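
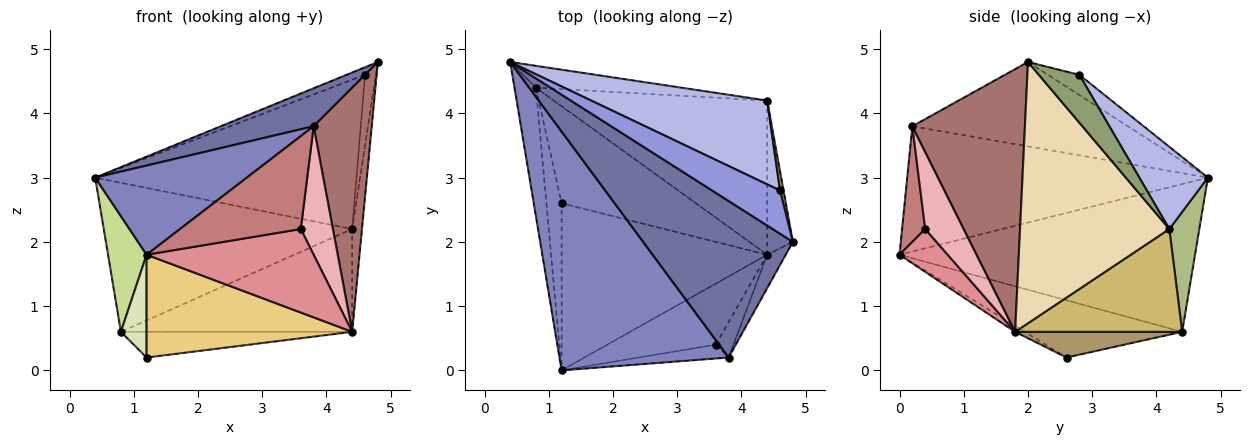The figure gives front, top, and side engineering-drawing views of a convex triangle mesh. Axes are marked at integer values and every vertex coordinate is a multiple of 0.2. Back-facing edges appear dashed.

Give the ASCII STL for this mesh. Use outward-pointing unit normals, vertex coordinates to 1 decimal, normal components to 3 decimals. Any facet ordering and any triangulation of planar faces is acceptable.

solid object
 facet normal -0.480 -0.207 0.852
  outer loop
   vertex 3.8 0.2 3.8
   vertex 4.8 2.0 4.8
   vertex 0.4 4.8 3.0
  endloop
 endfacet
 facet normal -0.570 -0.287 0.770
  outer loop
   vertex 3.8 0.2 3.8
   vertex 0.4 4.8 3.0
   vertex 1.2 0.0 1.8
  endloop
 endfacet
 facet normal -0.281 0.166 0.945
  outer loop
   vertex 4.6 2.8 4.6
   vertex 0.4 4.8 3.0
   vertex 4.8 2.0 4.8
  endloop
 endfacet
 facet normal 0.223 0.850 0.477
  outer loop
   vertex 4.6 2.8 4.6
   vertex 4.4 4.2 2.2
   vertex 0.4 4.8 3.0
  endloop
 endfacet
 facet normal 0.963 0.258 0.070
  outer loop
   vertex 4.6 2.8 4.6
   vertex 4.8 2.0 4.8
   vertex 4.4 4.2 2.2
  endloop
 endfacet
 facet normal 0.119 0.982 -0.144
  outer loop
   vertex 0.8 4.4 0.6
   vertex 0.4 4.8 3.0
   vertex 4.4 4.2 2.2
  endloop
 endfacet
 facet normal -0.982 -0.128 -0.142
  outer loop
   vertex 0.8 4.4 0.6
   vertex 1.2 0.0 1.8
   vertex 0.4 4.8 3.0
  endloop
 endfacet
 facet normal -0.955 -0.156 -0.253
  outer loop
   vertex 0.8 4.4 0.6
   vertex 1.2 2.6 0.2
   vertex 1.2 0.0 1.8
  endloop
 endfacet
 facet normal 0.182 0.252 -0.951
  outer loop
   vertex 4.4 1.8 0.6
   vertex 1.2 2.6 0.2
   vertex 0.8 4.4 0.6
  endloop
 endfacet
 facet normal 0.372 0.515 -0.772
  outer loop
   vertex 4.4 1.8 0.6
   vertex 0.8 4.4 0.6
   vertex 4.4 4.2 2.2
  endloop
 endfacet
 facet normal -0.025 -0.524 -0.851
  outer loop
   vertex 4.4 1.8 0.6
   vertex 1.2 0.0 1.8
   vertex 1.2 2.6 0.2
  endloop
 endfacet
 facet normal 0.993 0.065 -0.098
  outer loop
   vertex 4.4 1.8 0.6
   vertex 4.4 4.2 2.2
   vertex 4.8 2.0 4.8
  endloop
 endfacet
 facet normal 0.887 -0.458 -0.063
  outer loop
   vertex 4.4 1.8 0.6
   vertex 4.8 2.0 4.8
   vertex 3.8 0.2 3.8
  endloop
 endfacet
 facet normal 0.186 -0.972 -0.145
  outer loop
   vertex 3.6 0.4 2.2
   vertex 3.8 0.2 3.8
   vertex 1.2 0.0 1.8
  endloop
 endfacet
 facet normal 0.227 -0.786 -0.575
  outer loop
   vertex 3.6 0.4 2.2
   vertex 1.2 0.0 1.8
   vertex 4.4 1.8 0.6
  endloop
 endfacet
 facet normal 0.757 -0.630 -0.173
  outer loop
   vertex 3.6 0.4 2.2
   vertex 4.4 1.8 0.6
   vertex 3.8 0.2 3.8
  endloop
 endfacet
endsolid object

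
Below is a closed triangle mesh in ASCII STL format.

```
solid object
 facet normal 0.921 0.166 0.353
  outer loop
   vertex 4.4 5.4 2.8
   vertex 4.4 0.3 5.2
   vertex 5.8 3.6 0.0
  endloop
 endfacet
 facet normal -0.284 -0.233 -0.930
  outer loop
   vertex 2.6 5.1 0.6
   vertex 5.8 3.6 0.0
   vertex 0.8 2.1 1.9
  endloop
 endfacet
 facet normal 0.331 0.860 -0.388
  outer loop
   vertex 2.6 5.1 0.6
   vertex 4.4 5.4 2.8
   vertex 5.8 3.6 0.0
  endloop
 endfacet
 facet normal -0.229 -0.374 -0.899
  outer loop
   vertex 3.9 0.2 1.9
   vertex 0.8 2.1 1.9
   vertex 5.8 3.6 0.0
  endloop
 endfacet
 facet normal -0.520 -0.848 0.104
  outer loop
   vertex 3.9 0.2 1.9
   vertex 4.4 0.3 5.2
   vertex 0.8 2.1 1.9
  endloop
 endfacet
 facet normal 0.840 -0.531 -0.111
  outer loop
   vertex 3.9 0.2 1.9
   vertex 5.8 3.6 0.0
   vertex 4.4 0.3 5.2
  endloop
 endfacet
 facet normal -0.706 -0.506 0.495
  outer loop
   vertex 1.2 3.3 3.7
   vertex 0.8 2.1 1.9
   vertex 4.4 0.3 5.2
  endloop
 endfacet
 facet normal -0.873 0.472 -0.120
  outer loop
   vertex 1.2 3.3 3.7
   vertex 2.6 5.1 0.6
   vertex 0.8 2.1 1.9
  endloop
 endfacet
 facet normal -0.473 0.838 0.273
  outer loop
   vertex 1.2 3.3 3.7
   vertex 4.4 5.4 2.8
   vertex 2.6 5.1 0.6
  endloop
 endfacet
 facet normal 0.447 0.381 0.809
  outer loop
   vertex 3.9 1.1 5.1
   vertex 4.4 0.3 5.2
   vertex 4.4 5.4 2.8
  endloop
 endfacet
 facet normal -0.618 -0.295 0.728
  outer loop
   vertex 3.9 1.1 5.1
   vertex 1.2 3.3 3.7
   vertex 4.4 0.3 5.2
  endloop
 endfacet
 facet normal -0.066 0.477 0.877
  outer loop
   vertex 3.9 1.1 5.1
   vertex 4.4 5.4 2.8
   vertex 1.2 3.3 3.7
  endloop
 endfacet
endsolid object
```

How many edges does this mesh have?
18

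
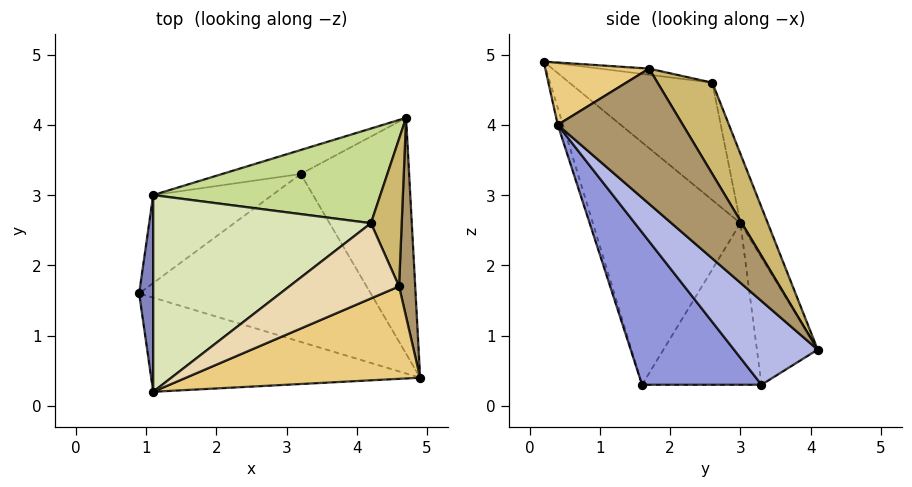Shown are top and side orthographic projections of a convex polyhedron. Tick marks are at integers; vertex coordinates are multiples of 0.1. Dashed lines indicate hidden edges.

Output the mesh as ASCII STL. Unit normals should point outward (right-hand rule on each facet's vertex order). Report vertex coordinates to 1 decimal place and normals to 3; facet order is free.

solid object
 facet normal -0.018 -0.957 -0.290
  outer loop
   vertex 1.1 0.2 4.9
   vertex 0.9 1.6 0.3
   vertex 4.9 0.4 4.0
  endloop
 endfacet
 facet normal -0.997 0.047 0.058
  outer loop
   vertex 1.1 3.0 2.6
   vertex 0.9 1.6 0.3
   vertex 1.1 0.2 4.9
  endloop
 endfacet
 facet normal 0.441 -0.597 -0.670
  outer loop
   vertex 3.2 3.3 0.3
   vertex 4.9 0.4 4.0
   vertex 0.9 1.6 0.3
  endloop
 endfacet
 facet normal 0.512 -0.546 -0.663
  outer loop
   vertex 3.2 3.3 0.3
   vertex 4.7 4.1 0.8
   vertex 4.9 0.4 4.0
  endloop
 endfacet
 facet normal -0.544 0.737 -0.401
  outer loop
   vertex 3.2 3.3 0.3
   vertex 0.9 1.6 0.3
   vertex 1.1 3.0 2.6
  endloop
 endfacet
 facet normal -0.392 0.887 -0.243
  outer loop
   vertex 3.2 3.3 0.3
   vertex 1.1 3.0 2.6
   vertex 4.7 4.1 0.8
  endloop
 endfacet
 facet normal -0.108 0.930 0.353
  outer loop
   vertex 4.2 2.6 4.6
   vertex 4.7 4.1 0.8
   vertex 1.1 3.0 2.6
  endloop
 endfacet
 facet normal -0.385 0.586 0.713
  outer loop
   vertex 4.2 2.6 4.6
   vertex 1.1 3.0 2.6
   vertex 1.1 0.2 4.9
  endloop
 endfacet
 facet normal 0.981 0.154 0.117
  outer loop
   vertex 4.6 1.7 4.8
   vertex 4.9 0.4 4.0
   vertex 4.7 4.1 0.8
  endloop
 endfacet
 facet normal 0.850 0.442 0.286
  outer loop
   vertex 4.6 1.7 4.8
   vertex 4.7 4.1 0.8
   vertex 4.2 2.6 4.6
  endloop
 endfacet
 facet normal 0.227 -0.472 0.852
  outer loop
   vertex 4.6 1.7 4.8
   vertex 1.1 0.2 4.9
   vertex 4.9 0.4 4.0
  endloop
 endfacet
 facet normal -0.055 0.193 0.980
  outer loop
   vertex 4.6 1.7 4.8
   vertex 4.2 2.6 4.6
   vertex 1.1 0.2 4.9
  endloop
 endfacet
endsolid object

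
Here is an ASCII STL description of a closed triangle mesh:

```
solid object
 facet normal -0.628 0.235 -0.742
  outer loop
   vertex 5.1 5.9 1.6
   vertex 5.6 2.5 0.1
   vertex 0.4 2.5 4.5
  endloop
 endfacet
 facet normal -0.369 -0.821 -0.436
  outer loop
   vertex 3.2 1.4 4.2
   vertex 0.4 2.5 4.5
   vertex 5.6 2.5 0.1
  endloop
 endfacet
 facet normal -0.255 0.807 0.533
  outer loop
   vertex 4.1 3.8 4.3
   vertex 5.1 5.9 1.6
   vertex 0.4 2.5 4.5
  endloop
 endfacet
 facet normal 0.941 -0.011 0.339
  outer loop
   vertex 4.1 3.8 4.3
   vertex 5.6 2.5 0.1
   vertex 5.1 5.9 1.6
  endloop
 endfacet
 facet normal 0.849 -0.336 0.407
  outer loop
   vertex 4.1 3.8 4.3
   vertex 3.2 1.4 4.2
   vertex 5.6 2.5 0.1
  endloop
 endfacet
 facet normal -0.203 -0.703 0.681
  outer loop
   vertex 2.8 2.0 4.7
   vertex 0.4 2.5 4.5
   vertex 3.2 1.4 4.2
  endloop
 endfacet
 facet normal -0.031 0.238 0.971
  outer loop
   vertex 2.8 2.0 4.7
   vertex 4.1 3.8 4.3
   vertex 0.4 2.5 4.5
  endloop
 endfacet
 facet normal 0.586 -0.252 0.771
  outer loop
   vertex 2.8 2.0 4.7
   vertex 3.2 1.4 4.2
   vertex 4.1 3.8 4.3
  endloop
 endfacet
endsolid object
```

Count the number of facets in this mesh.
8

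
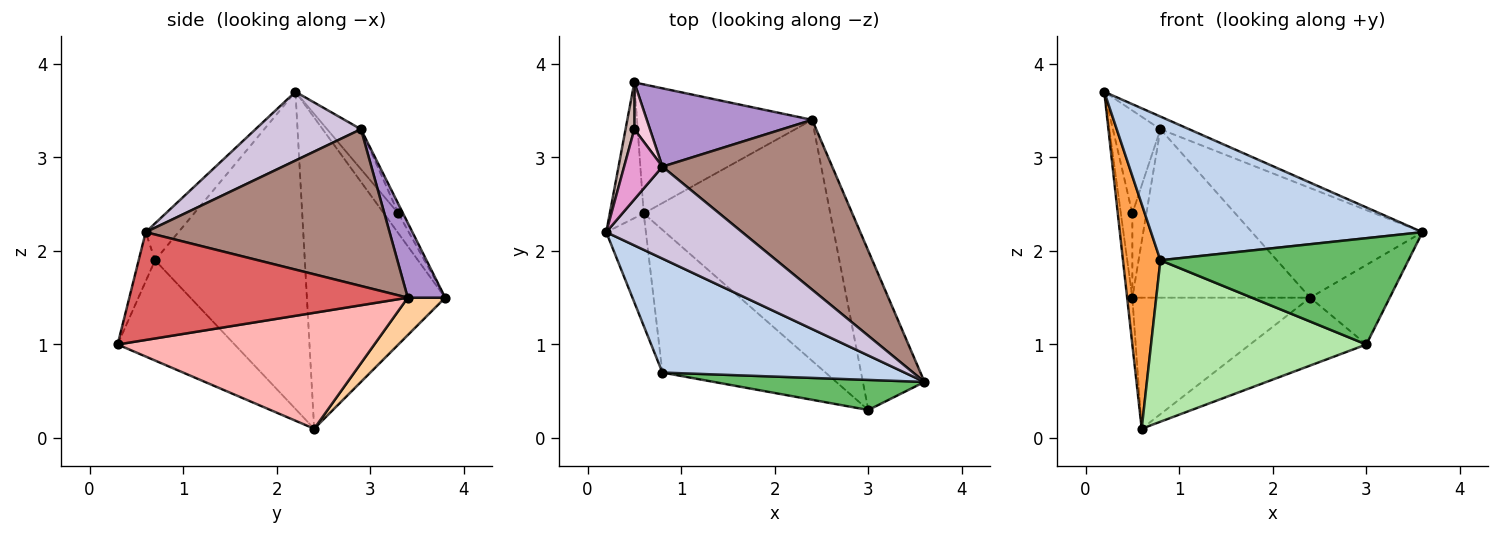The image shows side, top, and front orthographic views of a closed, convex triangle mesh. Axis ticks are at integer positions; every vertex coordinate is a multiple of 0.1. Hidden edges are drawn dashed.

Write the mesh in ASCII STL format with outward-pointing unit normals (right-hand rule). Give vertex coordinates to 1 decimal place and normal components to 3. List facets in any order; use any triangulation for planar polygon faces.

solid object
 facet normal -0.993 0.037 -0.108
  outer loop
   vertex 0.6 2.4 0.1
   vertex 0.2 2.2 3.7
   vertex 0.5 3.8 1.5
  endloop
 endfacet
 facet normal -0.094 -0.780 0.619
  outer loop
   vertex 0.8 0.7 1.9
   vertex 3.6 0.6 2.2
   vertex 0.2 2.2 3.7
  endloop
 endfacet
 facet normal -0.963 -0.241 -0.120
  outer loop
   vertex 0.8 0.7 1.9
   vertex 0.2 2.2 3.7
   vertex 0.6 2.4 0.1
  endloop
 endfacet
 facet normal 0.148 0.705 -0.694
  outer loop
   vertex 2.4 3.4 1.5
   vertex 0.6 2.4 0.1
   vertex 0.5 3.8 1.5
  endloop
 endfacet
 facet normal -0.063 -0.960 0.272
  outer loop
   vertex 3.0 0.3 1.0
   vertex 3.6 0.6 2.2
   vertex 0.8 0.7 1.9
  endloop
 endfacet
 facet normal -0.377 -0.694 -0.613
  outer loop
   vertex 3.0 0.3 1.0
   vertex 0.8 0.7 1.9
   vertex 0.6 2.4 0.1
  endloop
 endfacet
 facet normal 0.843 0.241 -0.482
  outer loop
   vertex 3.0 0.3 1.0
   vertex 2.4 3.4 1.5
   vertex 3.6 0.6 2.2
  endloop
 endfacet
 facet normal 0.513 0.233 -0.826
  outer loop
   vertex 3.0 0.3 1.0
   vertex 0.6 2.4 0.1
   vertex 2.4 3.4 1.5
  endloop
 endfacet
 facet normal 0.188 0.891 0.414
  outer loop
   vertex 0.8 2.9 3.3
   vertex 2.4 3.4 1.5
   vertex 0.5 3.8 1.5
  endloop
 endfacet
 facet normal 0.448 0.122 0.886
  outer loop
   vertex 0.8 2.9 3.3
   vertex 0.2 2.2 3.7
   vertex 3.6 0.6 2.2
  endloop
 endfacet
 facet normal 0.613 0.429 0.664
  outer loop
   vertex 0.8 2.9 3.3
   vertex 3.6 0.6 2.2
   vertex 2.4 3.4 1.5
  endloop
 endfacet
 facet normal -0.740 0.588 0.327
  outer loop
   vertex 0.5 3.3 2.4
   vertex 0.5 3.8 1.5
   vertex 0.2 2.2 3.7
  endloop
 endfacet
 facet normal -0.507 0.712 0.486
  outer loop
   vertex 0.5 3.3 2.4
   vertex 0.2 2.2 3.7
   vertex 0.8 2.9 3.3
  endloop
 endfacet
 facet normal -0.280 0.839 0.466
  outer loop
   vertex 0.5 3.3 2.4
   vertex 0.8 2.9 3.3
   vertex 0.5 3.8 1.5
  endloop
 endfacet
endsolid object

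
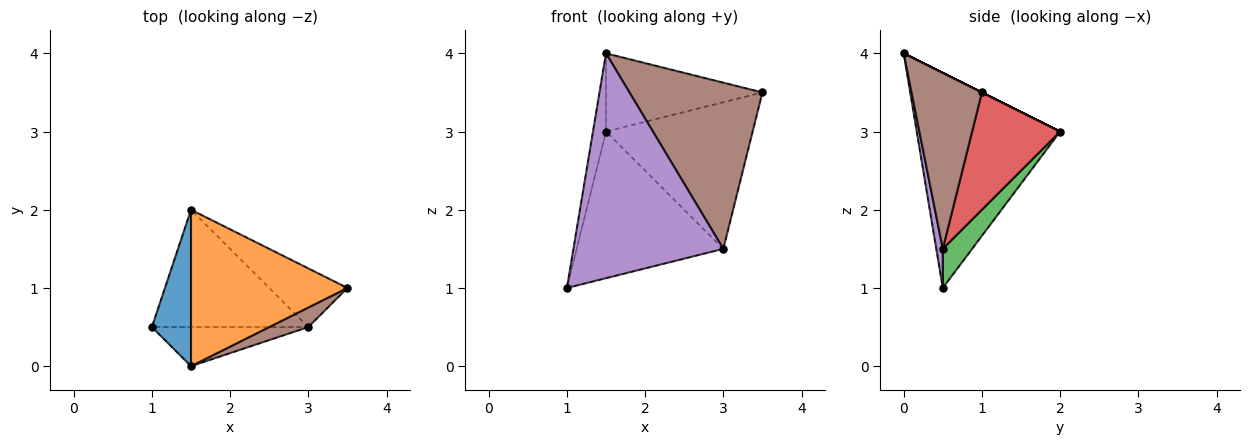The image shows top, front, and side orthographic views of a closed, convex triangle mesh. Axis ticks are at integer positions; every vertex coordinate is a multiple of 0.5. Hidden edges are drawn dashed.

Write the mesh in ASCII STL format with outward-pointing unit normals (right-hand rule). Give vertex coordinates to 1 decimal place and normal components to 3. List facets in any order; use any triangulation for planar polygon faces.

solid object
 facet normal -0.980 0.089 0.178
  outer loop
   vertex 1.5 0.0 4.0
   vertex 1.5 2.0 3.0
   vertex 1.0 0.5 1.0
  endloop
 endfacet
 facet normal 0.000 0.447 0.894
  outer loop
   vertex 1.5 0.0 4.0
   vertex 3.5 1.0 3.5
   vertex 1.5 2.0 3.0
  endloop
 endfacet
 facet normal 0.154 0.772 -0.617
  outer loop
   vertex 3.0 0.5 1.5
   vertex 1.0 0.5 1.0
   vertex 1.5 2.0 3.0
  endloop
 endfacet
 facet normal 0.487 0.811 -0.324
  outer loop
   vertex 3.0 0.5 1.5
   vertex 1.5 2.0 3.0
   vertex 3.5 1.0 3.5
  endloop
 endfacet
 facet normal 0.043 -0.984 -0.171
  outer loop
   vertex 3.0 0.5 1.5
   vertex 1.5 0.0 4.0
   vertex 1.0 0.5 1.0
  endloop
 endfacet
 facet normal 0.465 -0.879 0.103
  outer loop
   vertex 3.0 0.5 1.5
   vertex 3.5 1.0 3.5
   vertex 1.5 0.0 4.0
  endloop
 endfacet
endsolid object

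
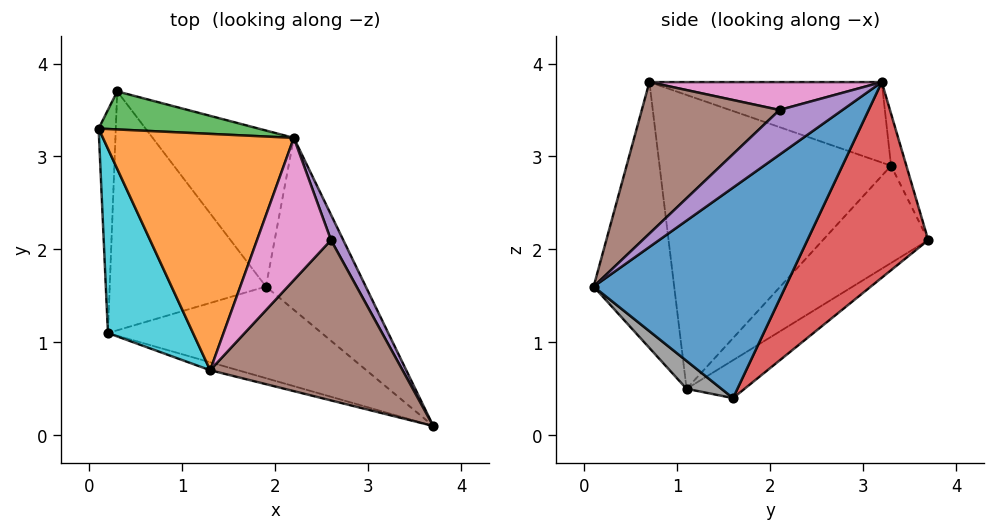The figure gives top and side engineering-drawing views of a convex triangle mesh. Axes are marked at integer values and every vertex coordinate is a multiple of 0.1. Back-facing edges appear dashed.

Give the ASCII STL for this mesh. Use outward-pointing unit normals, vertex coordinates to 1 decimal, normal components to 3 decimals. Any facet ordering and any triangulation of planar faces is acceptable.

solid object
 facet normal 0.726 0.596 -0.344
  outer loop
   vertex 1.9 1.6 0.4
   vertex 2.2 3.2 3.8
   vertex 3.7 0.1 1.6
  endloop
 endfacet
 facet normal -0.385 0.138 0.913
  outer loop
   vertex 1.3 0.7 3.8
   vertex 2.2 3.2 3.8
   vertex 0.1 3.3 2.9
  endloop
 endfacet
 facet normal -0.135 0.899 0.416
  outer loop
   vertex 0.3 3.7 2.1
   vertex 0.1 3.3 2.9
   vertex 2.2 3.2 3.8
  endloop
 endfacet
 facet normal 0.548 0.737 -0.395
  outer loop
   vertex 0.3 3.7 2.1
   vertex 2.2 3.2 3.8
   vertex 1.9 1.6 0.4
  endloop
 endfacet
 facet normal 0.929 0.268 0.256
  outer loop
   vertex 2.6 2.1 3.5
   vertex 3.7 0.1 1.6
   vertex 2.2 3.2 3.8
  endloop
 endfacet
 facet normal 0.573 -0.376 0.728
  outer loop
   vertex 2.6 2.1 3.5
   vertex 1.3 0.7 3.8
   vertex 3.7 0.1 1.6
  endloop
 endfacet
 facet normal 0.350 -0.126 0.928
  outer loop
   vertex 2.6 2.1 3.5
   vertex 2.2 3.2 3.8
   vertex 1.3 0.7 3.8
  endloop
 endfacet
 facet normal 0.109 -0.538 -0.836
  outer loop
   vertex 0.2 1.1 0.5
   vertex 1.9 1.6 0.4
   vertex 3.7 0.1 1.6
  endloop
 endfacet
 facet normal -0.266 -0.963 -0.028
  outer loop
   vertex 0.2 1.1 0.5
   vertex 3.7 0.1 1.6
   vertex 1.3 0.7 3.8
  endloop
 endfacet
 facet normal -0.907 -0.328 0.263
  outer loop
   vertex 0.2 1.1 0.5
   vertex 1.3 0.7 3.8
   vertex 0.1 3.3 2.9
  endloop
 endfacet
 facet normal -0.975 0.143 -0.172
  outer loop
   vertex 0.2 1.1 0.5
   vertex 0.1 3.3 2.9
   vertex 0.3 3.7 2.1
  endloop
 endfacet
 facet normal -0.201 0.519 -0.831
  outer loop
   vertex 0.2 1.1 0.5
   vertex 0.3 3.7 2.1
   vertex 1.9 1.6 0.4
  endloop
 endfacet
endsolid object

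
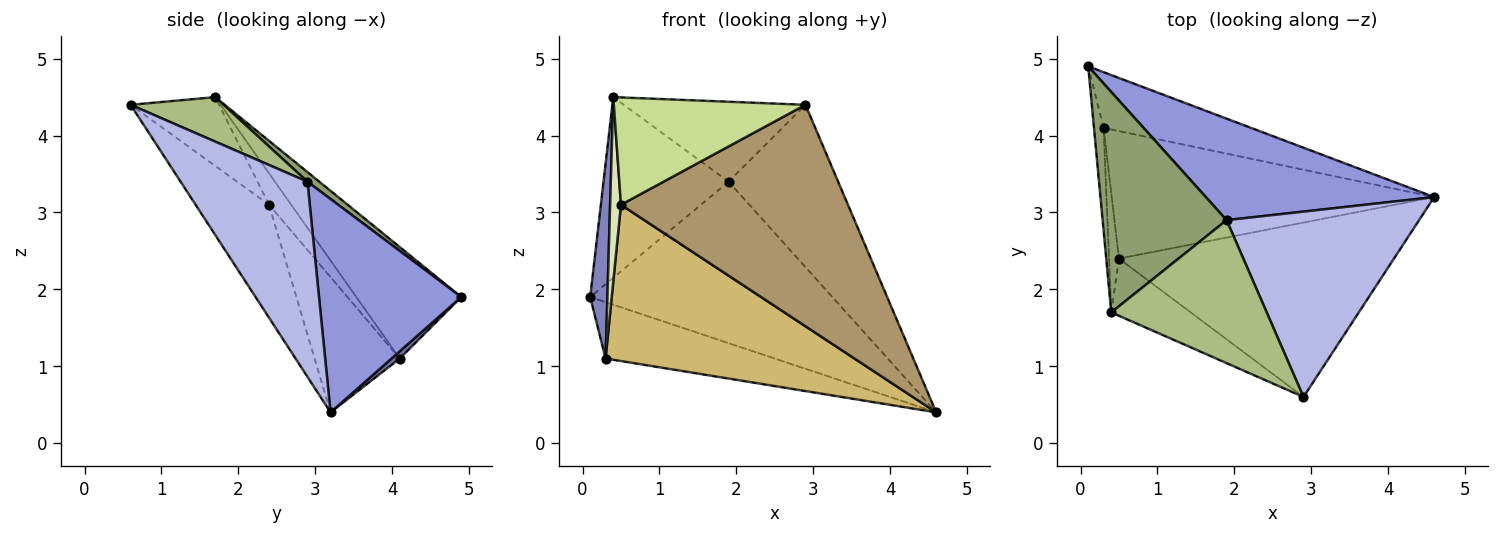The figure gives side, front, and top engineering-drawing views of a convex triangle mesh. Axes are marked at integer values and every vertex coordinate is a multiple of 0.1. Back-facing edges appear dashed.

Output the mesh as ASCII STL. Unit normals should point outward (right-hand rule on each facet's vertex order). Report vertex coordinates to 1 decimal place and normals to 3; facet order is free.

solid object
 facet normal 0.034 0.711 -0.702
  outer loop
   vertex 0.3 4.1 1.1
   vertex 0.1 4.9 1.9
   vertex 4.6 3.2 0.4
  endloop
 endfacet
 facet normal -0.983 -0.161 -0.085
  outer loop
   vertex 0.3 4.1 1.1
   vertex 0.4 1.7 4.5
   vertex 0.1 4.9 1.9
  endloop
 endfacet
 facet normal 0.445 0.758 0.477
  outer loop
   vertex 1.9 2.9 3.4
   vertex 4.6 3.2 0.4
   vertex 0.1 4.9 1.9
  endloop
 endfacet
 facet normal 0.606 0.524 0.598
  outer loop
   vertex 1.9 2.9 3.4
   vertex 2.9 0.6 4.4
   vertex 4.6 3.2 0.4
  endloop
 endfacet
 facet normal 0.060 0.633 0.772
  outer loop
   vertex 1.9 2.9 3.4
   vertex 0.1 4.9 1.9
   vertex 0.4 1.7 4.5
  endloop
 endfacet
 facet normal 0.242 0.473 0.847
  outer loop
   vertex 1.9 2.9 3.4
   vertex 0.4 1.7 4.5
   vertex 2.9 0.6 4.4
  endloop
 endfacet
 facet normal -0.377 -0.817 -0.436
  outer loop
   vertex 0.5 2.4 3.1
   vertex 2.9 0.6 4.4
   vertex 0.4 1.7 4.5
  endloop
 endfacet
 facet normal -0.864 -0.423 -0.273
  outer loop
   vertex 0.5 2.4 3.1
   vertex 0.4 1.7 4.5
   vertex 0.3 4.1 1.1
  endloop
 endfacet
 facet normal -0.246 -0.761 -0.600
  outer loop
   vertex 0.5 2.4 3.1
   vertex 4.6 3.2 0.4
   vertex 2.9 0.6 4.4
  endloop
 endfacet
 facet normal -0.256 -0.749 -0.611
  outer loop
   vertex 0.5 2.4 3.1
   vertex 0.3 4.1 1.1
   vertex 4.6 3.2 0.4
  endloop
 endfacet
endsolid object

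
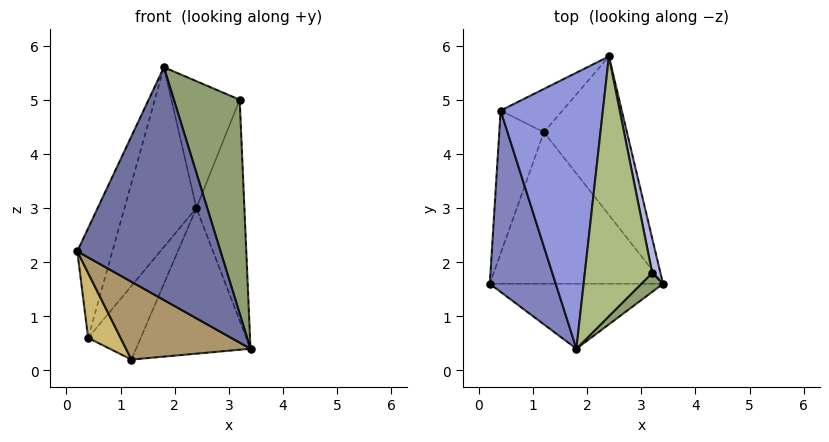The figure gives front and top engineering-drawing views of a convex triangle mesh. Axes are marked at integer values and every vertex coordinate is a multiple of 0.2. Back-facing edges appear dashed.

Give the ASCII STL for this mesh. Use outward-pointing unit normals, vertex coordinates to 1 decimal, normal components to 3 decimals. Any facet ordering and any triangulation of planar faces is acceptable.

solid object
 facet normal -0.150 -0.952 -0.266
  outer loop
   vertex 1.8 0.4 5.6
   vertex 0.2 1.6 2.2
   vertex 3.4 1.6 0.4
  endloop
 endfacet
 facet normal -0.820 0.296 0.490
  outer loop
   vertex 0.4 4.8 0.6
   vertex 0.2 1.6 2.2
   vertex 1.8 0.4 5.6
  endloop
 endfacet
 facet normal -0.788 0.336 0.516
  outer loop
   vertex 0.4 4.8 0.6
   vertex 1.8 0.4 5.6
   vertex 2.4 5.8 3.0
  endloop
 endfacet
 facet normal 0.977 0.212 0.033
  outer loop
   vertex 3.2 1.8 5.0
   vertex 3.4 1.6 0.4
   vertex 2.4 5.8 3.0
  endloop
 endfacet
 facet normal 0.719 -0.693 0.061
  outer loop
   vertex 3.2 1.8 5.0
   vertex 1.8 0.4 5.6
   vertex 3.4 1.6 0.4
  endloop
 endfacet
 facet normal -0.053 0.438 0.897
  outer loop
   vertex 3.2 1.8 5.0
   vertex 2.4 5.8 3.0
   vertex 1.8 0.4 5.6
  endloop
 endfacet
 facet normal 0.680 0.496 -0.540
  outer loop
   vertex 1.2 4.4 0.2
   vertex 2.4 5.8 3.0
   vertex 3.4 1.6 0.4
  endloop
 endfacet
 facet normal 0.175 0.849 -0.499
  outer loop
   vertex 1.2 4.4 0.2
   vertex 0.4 4.8 0.6
   vertex 2.4 5.8 3.0
  endloop
 endfacet
 facet normal -0.448 -0.408 -0.796
  outer loop
   vertex 1.2 4.4 0.2
   vertex 3.4 1.6 0.4
   vertex 0.2 1.6 2.2
  endloop
 endfacet
 facet normal -0.552 -0.345 -0.759
  outer loop
   vertex 1.2 4.4 0.2
   vertex 0.2 1.6 2.2
   vertex 0.4 4.8 0.6
  endloop
 endfacet
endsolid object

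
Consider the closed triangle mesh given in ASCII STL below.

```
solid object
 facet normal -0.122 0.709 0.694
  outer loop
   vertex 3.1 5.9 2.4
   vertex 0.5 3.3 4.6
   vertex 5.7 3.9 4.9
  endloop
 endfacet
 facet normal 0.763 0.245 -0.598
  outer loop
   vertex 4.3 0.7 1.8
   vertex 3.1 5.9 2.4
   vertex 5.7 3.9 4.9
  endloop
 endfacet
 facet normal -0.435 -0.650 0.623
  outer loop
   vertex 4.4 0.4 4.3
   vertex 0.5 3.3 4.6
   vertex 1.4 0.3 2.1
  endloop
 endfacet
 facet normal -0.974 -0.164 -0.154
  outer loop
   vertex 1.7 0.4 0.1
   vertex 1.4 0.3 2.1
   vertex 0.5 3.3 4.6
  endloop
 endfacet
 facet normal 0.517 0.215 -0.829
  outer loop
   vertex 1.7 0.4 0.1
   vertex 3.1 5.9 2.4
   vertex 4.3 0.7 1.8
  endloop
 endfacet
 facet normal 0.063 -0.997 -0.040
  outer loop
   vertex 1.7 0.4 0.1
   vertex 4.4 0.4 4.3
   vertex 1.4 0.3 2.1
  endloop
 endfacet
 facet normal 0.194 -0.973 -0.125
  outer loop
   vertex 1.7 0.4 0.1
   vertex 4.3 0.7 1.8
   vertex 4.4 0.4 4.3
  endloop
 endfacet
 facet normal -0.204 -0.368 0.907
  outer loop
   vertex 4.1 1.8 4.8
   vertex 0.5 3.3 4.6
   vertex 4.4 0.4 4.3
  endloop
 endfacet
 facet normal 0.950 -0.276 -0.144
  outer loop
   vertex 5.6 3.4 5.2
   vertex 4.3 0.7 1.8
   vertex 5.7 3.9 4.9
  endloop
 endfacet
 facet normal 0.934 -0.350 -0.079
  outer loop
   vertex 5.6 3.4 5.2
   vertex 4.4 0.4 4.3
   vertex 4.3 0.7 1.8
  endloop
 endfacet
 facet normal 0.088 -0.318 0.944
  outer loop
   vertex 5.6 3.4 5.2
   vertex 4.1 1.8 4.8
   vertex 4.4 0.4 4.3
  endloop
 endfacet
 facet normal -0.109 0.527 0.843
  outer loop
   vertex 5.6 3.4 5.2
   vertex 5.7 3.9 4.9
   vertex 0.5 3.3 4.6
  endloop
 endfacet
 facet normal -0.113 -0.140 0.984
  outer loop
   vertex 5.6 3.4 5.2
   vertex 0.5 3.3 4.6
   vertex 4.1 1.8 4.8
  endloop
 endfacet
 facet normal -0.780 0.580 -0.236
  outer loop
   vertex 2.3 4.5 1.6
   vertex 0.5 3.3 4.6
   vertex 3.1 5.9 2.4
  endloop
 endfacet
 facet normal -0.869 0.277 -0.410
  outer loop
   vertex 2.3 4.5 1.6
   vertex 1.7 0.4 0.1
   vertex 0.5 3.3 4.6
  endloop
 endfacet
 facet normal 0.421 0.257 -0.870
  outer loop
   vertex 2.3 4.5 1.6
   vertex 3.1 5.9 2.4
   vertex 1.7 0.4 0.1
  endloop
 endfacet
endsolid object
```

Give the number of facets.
16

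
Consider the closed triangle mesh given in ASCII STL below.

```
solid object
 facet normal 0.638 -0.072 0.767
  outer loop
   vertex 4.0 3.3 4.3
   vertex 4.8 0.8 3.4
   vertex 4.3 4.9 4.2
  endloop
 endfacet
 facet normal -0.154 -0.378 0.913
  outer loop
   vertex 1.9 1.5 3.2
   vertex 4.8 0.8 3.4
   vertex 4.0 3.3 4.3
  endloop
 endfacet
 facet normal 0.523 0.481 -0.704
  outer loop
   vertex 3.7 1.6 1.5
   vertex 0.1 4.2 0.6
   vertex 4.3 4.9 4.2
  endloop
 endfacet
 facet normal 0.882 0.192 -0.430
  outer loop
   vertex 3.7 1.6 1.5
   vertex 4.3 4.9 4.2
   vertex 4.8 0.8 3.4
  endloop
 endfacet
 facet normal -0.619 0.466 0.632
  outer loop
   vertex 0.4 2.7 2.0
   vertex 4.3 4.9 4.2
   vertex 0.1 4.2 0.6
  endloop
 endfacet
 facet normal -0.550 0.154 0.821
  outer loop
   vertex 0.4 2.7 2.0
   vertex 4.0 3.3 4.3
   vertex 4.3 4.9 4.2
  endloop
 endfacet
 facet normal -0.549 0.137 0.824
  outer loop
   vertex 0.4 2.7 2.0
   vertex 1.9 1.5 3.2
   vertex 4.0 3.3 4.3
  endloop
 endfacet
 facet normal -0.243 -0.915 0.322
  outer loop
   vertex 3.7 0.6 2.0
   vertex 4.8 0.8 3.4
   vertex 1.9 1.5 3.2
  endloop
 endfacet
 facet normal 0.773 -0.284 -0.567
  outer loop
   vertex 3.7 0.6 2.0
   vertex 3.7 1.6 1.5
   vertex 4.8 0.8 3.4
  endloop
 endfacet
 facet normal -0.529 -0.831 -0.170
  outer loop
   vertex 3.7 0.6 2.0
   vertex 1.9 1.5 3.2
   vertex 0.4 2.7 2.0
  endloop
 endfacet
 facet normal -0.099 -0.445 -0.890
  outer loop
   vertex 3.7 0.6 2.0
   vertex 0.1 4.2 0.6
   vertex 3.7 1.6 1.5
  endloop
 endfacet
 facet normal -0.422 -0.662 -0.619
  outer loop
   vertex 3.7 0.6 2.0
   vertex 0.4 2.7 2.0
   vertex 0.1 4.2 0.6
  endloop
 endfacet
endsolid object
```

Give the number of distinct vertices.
8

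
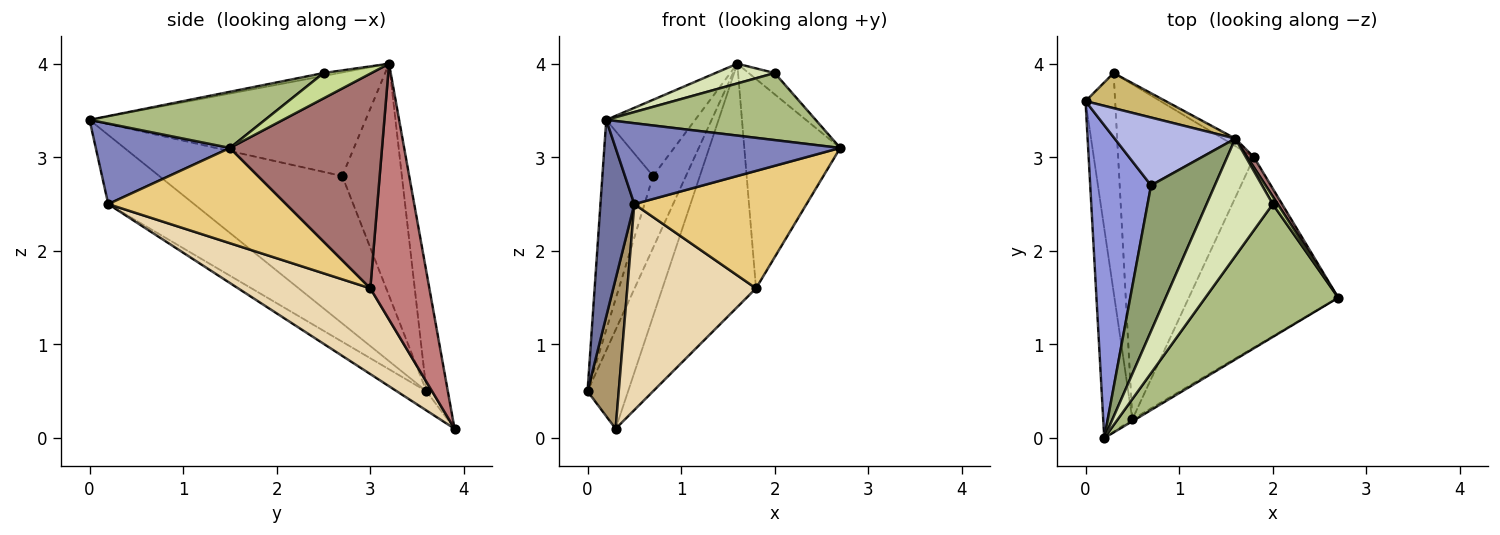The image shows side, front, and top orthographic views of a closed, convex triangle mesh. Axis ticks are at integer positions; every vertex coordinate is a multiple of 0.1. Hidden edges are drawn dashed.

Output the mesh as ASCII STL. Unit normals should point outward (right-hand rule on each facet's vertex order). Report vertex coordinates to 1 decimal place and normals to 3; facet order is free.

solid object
 facet normal -0.866 -0.342 -0.365
  outer loop
   vertex 0.5 0.2 2.5
   vertex 0.2 0.0 3.4
   vertex 0.0 3.6 0.5
  endloop
 endfacet
 facet normal 0.513 -0.858 -0.020
  outer loop
   vertex 0.5 0.2 2.5
   vertex 2.7 1.5 3.1
   vertex 0.2 0.0 3.4
  endloop
 endfacet
 facet normal -0.896 0.248 0.370
  outer loop
   vertex 0.7 2.7 2.8
   vertex 0.0 3.6 0.5
   vertex 0.2 0.0 3.4
  endloop
 endfacet
 facet normal -0.797 0.440 0.415
  outer loop
   vertex 0.7 2.7 2.8
   vertex 1.6 3.2 4.0
   vertex 0.0 3.6 0.5
  endloop
 endfacet
 facet normal -0.821 0.264 0.506
  outer loop
   vertex 0.7 2.7 2.8
   vertex 0.2 0.0 3.4
   vertex 1.6 3.2 4.0
  endloop
 endfacet
 facet normal 0.353 -0.421 0.835
  outer loop
   vertex 2.0 2.5 3.9
   vertex 0.2 0.0 3.4
   vertex 2.7 1.5 3.1
  endloop
 endfacet
 facet normal 0.866 0.471 0.169
  outer loop
   vertex 2.0 2.5 3.9
   vertex 2.7 1.5 3.1
   vertex 1.6 3.2 4.0
  endloop
 endfacet
 facet normal -0.044 -0.166 0.985
  outer loop
   vertex 2.0 2.5 3.9
   vertex 1.6 3.2 4.0
   vertex 0.2 0.0 3.4
  endloop
 endfacet
 facet normal -0.473 -0.497 -0.727
  outer loop
   vertex 0.3 3.9 0.1
   vertex 0.5 0.2 2.5
   vertex 0.0 3.6 0.5
  endloop
 endfacet
 facet normal -0.445 0.844 0.300
  outer loop
   vertex 0.3 3.9 0.1
   vertex 0.0 3.6 0.5
   vertex 1.6 3.2 4.0
  endloop
 endfacet
 facet normal 0.477 -0.462 -0.748
  outer loop
   vertex 1.8 3.0 1.6
   vertex 2.7 1.5 3.1
   vertex 0.5 0.2 2.5
  endloop
 endfacet
 facet normal 0.474 -0.461 -0.750
  outer loop
   vertex 1.8 3.0 1.6
   vertex 0.5 0.2 2.5
   vertex 0.3 3.9 0.1
  endloop
 endfacet
 facet normal 0.846 0.533 0.026
  outer loop
   vertex 1.8 3.0 1.6
   vertex 1.6 3.2 4.0
   vertex 2.7 1.5 3.1
  endloop
 endfacet
 facet normal 0.533 0.846 -0.026
  outer loop
   vertex 1.8 3.0 1.6
   vertex 0.3 3.9 0.1
   vertex 1.6 3.2 4.0
  endloop
 endfacet
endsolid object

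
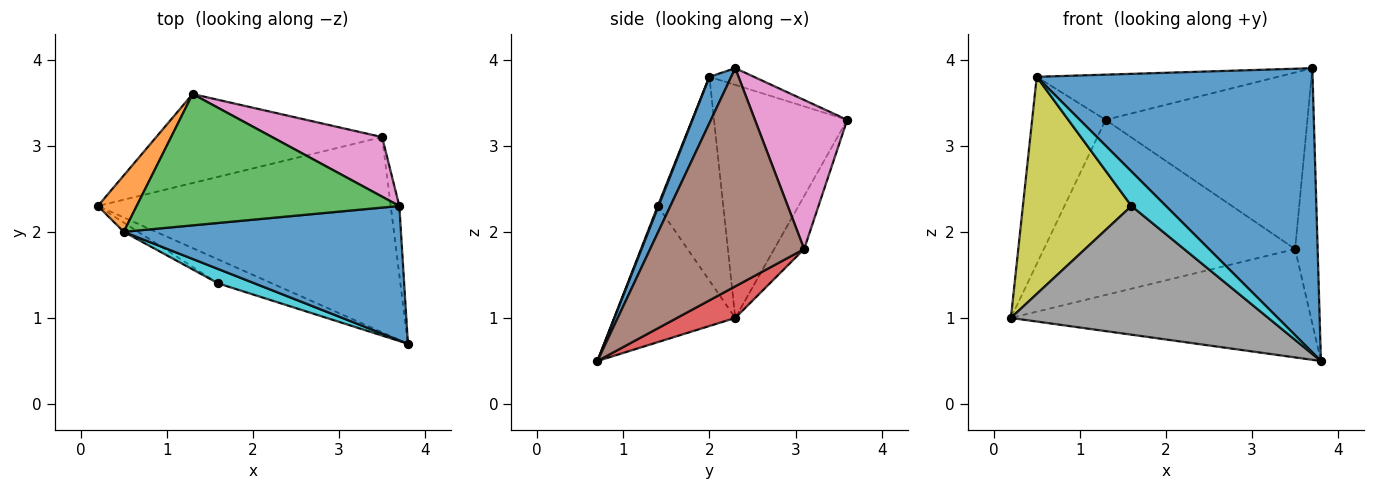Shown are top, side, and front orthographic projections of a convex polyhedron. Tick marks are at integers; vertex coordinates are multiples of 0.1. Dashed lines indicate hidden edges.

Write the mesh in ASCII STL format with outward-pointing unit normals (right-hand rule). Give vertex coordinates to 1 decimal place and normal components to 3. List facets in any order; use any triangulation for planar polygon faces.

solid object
 facet normal 0.071 -0.902 0.426
  outer loop
   vertex 0.5 2.0 3.8
   vertex 3.8 0.7 0.5
   vertex 3.7 2.3 3.9
  endloop
 endfacet
 facet normal -0.866 0.478 0.144
  outer loop
   vertex 0.5 2.0 3.8
   vertex 1.3 3.6 3.3
   vertex 0.2 2.3 1.0
  endloop
 endfacet
 facet normal -0.060 0.325 0.944
  outer loop
   vertex 0.5 2.0 3.8
   vertex 3.7 2.3 3.9
   vertex 1.3 3.6 3.3
  endloop
 endfacet
 facet normal 0.094 0.483 -0.870
  outer loop
   vertex 3.5 3.1 1.8
   vertex 3.8 0.7 0.5
   vertex 0.2 2.3 1.0
  endloop
 endfacet
 facet normal -0.106 0.886 -0.451
  outer loop
   vertex 3.5 3.1 1.8
   vertex 0.2 2.3 1.0
   vertex 1.3 3.6 3.3
  endloop
 endfacet
 facet normal 0.989 0.145 -0.039
  outer loop
   vertex 3.5 3.1 1.8
   vertex 3.7 2.3 3.9
   vertex 3.8 0.7 0.5
  endloop
 endfacet
 facet normal 0.398 0.869 0.293
  outer loop
   vertex 3.5 3.1 1.8
   vertex 1.3 3.6 3.3
   vertex 3.7 2.3 3.9
  endloop
 endfacet
 facet normal -0.420 -0.892 -0.166
  outer loop
   vertex 1.6 1.4 2.3
   vertex 0.2 2.3 1.0
   vertex 3.8 0.7 0.5
  endloop
 endfacet
 facet normal -0.516 -0.856 -0.036
  outer loop
   vertex 1.6 1.4 2.3
   vertex 0.5 2.0 3.8
   vertex 0.2 2.3 1.0
  endloop
 endfacet
 facet normal 0.021 -0.923 0.385
  outer loop
   vertex 1.6 1.4 2.3
   vertex 3.8 0.7 0.5
   vertex 0.5 2.0 3.8
  endloop
 endfacet
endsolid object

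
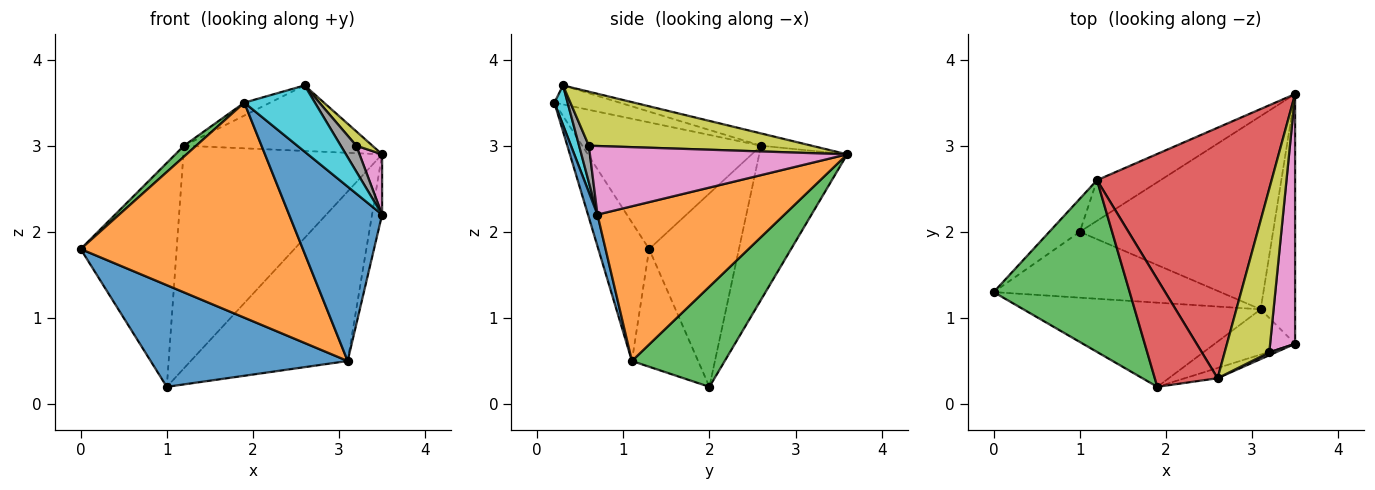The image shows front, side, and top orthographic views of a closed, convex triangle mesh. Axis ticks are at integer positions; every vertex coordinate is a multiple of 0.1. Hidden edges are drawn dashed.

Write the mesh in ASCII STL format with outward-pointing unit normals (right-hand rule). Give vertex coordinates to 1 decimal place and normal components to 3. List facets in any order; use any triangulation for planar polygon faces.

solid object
 facet normal -0.271 -0.808 -0.523
  outer loop
   vertex 3.1 1.1 0.5
   vertex 0.0 1.3 1.8
   vertex 1.0 2.0 0.2
  endloop
 endfacet
 facet normal 0.975 0.052 -0.217
  outer loop
   vertex 3.1 1.1 0.5
   vertex 3.5 3.6 2.9
   vertex 3.5 0.7 2.2
  endloop
 endfacet
 facet normal 0.363 0.614 -0.700
  outer loop
   vertex 3.1 1.1 0.5
   vertex 1.0 2.0 0.2
   vertex 3.5 3.6 2.9
  endloop
 endfacet
 facet normal -0.068 0.252 0.965
  outer loop
   vertex 1.2 2.6 3.0
   vertex 2.6 0.3 3.7
   vertex 3.5 3.6 2.9
  endloop
 endfacet
 facet normal -0.679 0.726 -0.107
  outer loop
   vertex 1.2 2.6 3.0
   vertex 1.0 2.0 0.2
   vertex 0.0 1.3 1.8
  endloop
 endfacet
 facet normal -0.399 0.902 -0.165
  outer loop
   vertex 1.2 2.6 3.0
   vertex 3.5 3.6 2.9
   vertex 1.0 2.0 0.2
  endloop
 endfacet
 facet normal 0.936 -0.082 0.341
  outer loop
   vertex 3.2 0.6 3.0
   vertex 3.5 0.7 2.2
   vertex 3.5 3.6 2.9
  endloop
 endfacet
 facet normal 0.530 -0.843 0.094
  outer loop
   vertex 3.2 0.6 3.0
   vertex 2.6 0.3 3.7
   vertex 3.5 0.7 2.2
  endloop
 endfacet
 facet normal 0.770 -0.056 0.636
  outer loop
   vertex 3.2 0.6 3.0
   vertex 3.5 3.6 2.9
   vertex 2.6 0.3 3.7
  endloop
 endfacet
 facet normal 0.182 -0.972 -0.150
  outer loop
   vertex 1.9 0.2 3.5
   vertex 3.5 0.7 2.2
   vertex 2.6 0.3 3.7
  endloop
 endfacet
 facet normal 0.098 -0.963 -0.250
  outer loop
   vertex 1.9 0.2 3.5
   vertex 3.1 1.1 0.5
   vertex 3.5 0.7 2.2
  endloop
 endfacet
 facet normal -0.208 -0.911 -0.357
  outer loop
   vertex 1.9 0.2 3.5
   vertex 0.0 1.3 1.8
   vertex 3.1 1.1 0.5
  endloop
 endfacet
 facet normal -0.681 -0.046 0.731
  outer loop
   vertex 1.9 0.2 3.5
   vertex 1.2 2.6 3.0
   vertex 0.0 1.3 1.8
  endloop
 endfacet
 facet normal -0.288 0.114 0.951
  outer loop
   vertex 1.9 0.2 3.5
   vertex 2.6 0.3 3.7
   vertex 1.2 2.6 3.0
  endloop
 endfacet
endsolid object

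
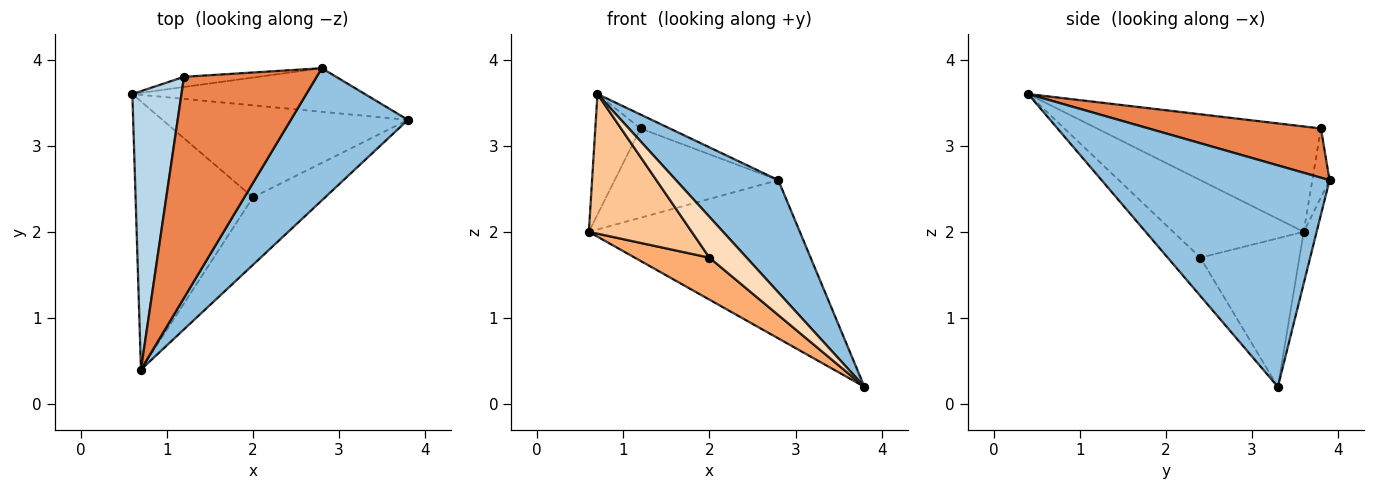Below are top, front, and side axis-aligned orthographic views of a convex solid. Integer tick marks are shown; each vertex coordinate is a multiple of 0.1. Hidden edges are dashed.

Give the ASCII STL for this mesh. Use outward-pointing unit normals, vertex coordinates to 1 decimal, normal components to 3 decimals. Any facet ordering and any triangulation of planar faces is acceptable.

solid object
 facet normal -0.059 0.962 -0.265
  outer loop
   vertex 2.8 3.9 2.6
   vertex 3.8 3.3 0.2
   vertex 0.6 3.6 2.0
  endloop
 endfacet
 facet normal 0.822 -0.369 0.435
  outer loop
   vertex 2.8 3.9 2.6
   vertex 0.7 0.4 3.6
   vertex 3.8 3.3 0.2
  endloop
 endfacet
 facet normal -0.891 0.180 0.416
  outer loop
   vertex 1.2 3.8 3.2
   vertex 0.6 3.6 2.0
   vertex 0.7 0.4 3.6
  endloop
 endfacet
 facet normal -0.104 0.988 -0.113
  outer loop
   vertex 1.2 3.8 3.2
   vertex 2.8 3.9 2.6
   vertex 0.6 3.6 2.0
  endloop
 endfacet
 facet normal 0.347 0.059 0.936
  outer loop
   vertex 1.2 3.8 3.2
   vertex 0.7 0.4 3.6
   vertex 2.8 3.9 2.6
  endloop
 endfacet
 facet normal -0.482 -0.364 -0.797
  outer loop
   vertex 2.0 2.4 1.7
   vertex 0.6 3.6 2.0
   vertex 3.8 3.3 0.2
  endloop
 endfacet
 facet normal -0.506 -0.398 -0.765
  outer loop
   vertex 2.0 2.4 1.7
   vertex 0.7 0.4 3.6
   vertex 0.6 3.6 2.0
  endloop
 endfacet
 facet normal -0.414 -0.471 -0.779
  outer loop
   vertex 2.0 2.4 1.7
   vertex 3.8 3.3 0.2
   vertex 0.7 0.4 3.6
  endloop
 endfacet
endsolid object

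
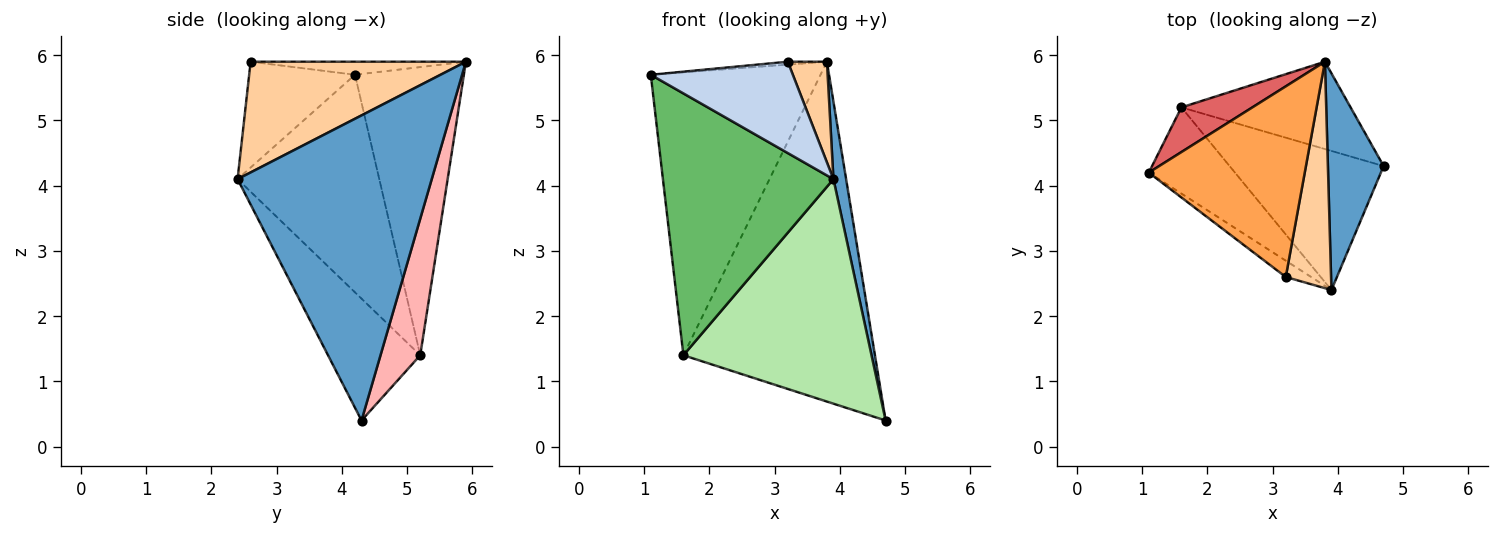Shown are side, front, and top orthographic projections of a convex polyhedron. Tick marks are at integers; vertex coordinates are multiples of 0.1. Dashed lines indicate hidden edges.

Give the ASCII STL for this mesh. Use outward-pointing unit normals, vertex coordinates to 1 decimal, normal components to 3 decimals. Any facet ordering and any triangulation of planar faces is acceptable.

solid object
 facet normal 0.982 -0.064 0.179
  outer loop
   vertex 3.8 5.9 5.9
   vertex 3.9 2.4 4.1
   vertex 4.7 4.3 0.4
  endloop
 endfacet
 facet normal -0.591 -0.794 -0.142
  outer loop
   vertex 3.2 2.6 5.9
   vertex 1.1 4.2 5.7
   vertex 3.9 2.4 4.1
  endloop
 endfacet
 facet normal -0.083 0.015 0.996
  outer loop
   vertex 3.2 2.6 5.9
   vertex 3.8 5.9 5.9
   vertex 1.1 4.2 5.7
  endloop
 endfacet
 facet normal 0.913 -0.166 0.373
  outer loop
   vertex 3.2 2.6 5.9
   vertex 3.9 2.4 4.1
   vertex 3.8 5.9 5.9
  endloop
 endfacet
 facet normal -0.620 -0.746 -0.245
  outer loop
   vertex 1.6 5.2 1.4
   vertex 3.9 2.4 4.1
   vertex 1.1 4.2 5.7
  endloop
 endfacet
 facet normal -0.385 -0.785 -0.486
  outer loop
   vertex 1.6 5.2 1.4
   vertex 4.7 4.3 0.4
   vertex 3.9 2.4 4.1
  endloop
 endfacet
 facet normal -0.535 0.834 0.132
  outer loop
   vertex 1.6 5.2 1.4
   vertex 1.1 4.2 5.7
   vertex 3.8 5.9 5.9
  endloop
 endfacet
 facet normal 0.197 0.950 -0.244
  outer loop
   vertex 1.6 5.2 1.4
   vertex 3.8 5.9 5.9
   vertex 4.7 4.3 0.4
  endloop
 endfacet
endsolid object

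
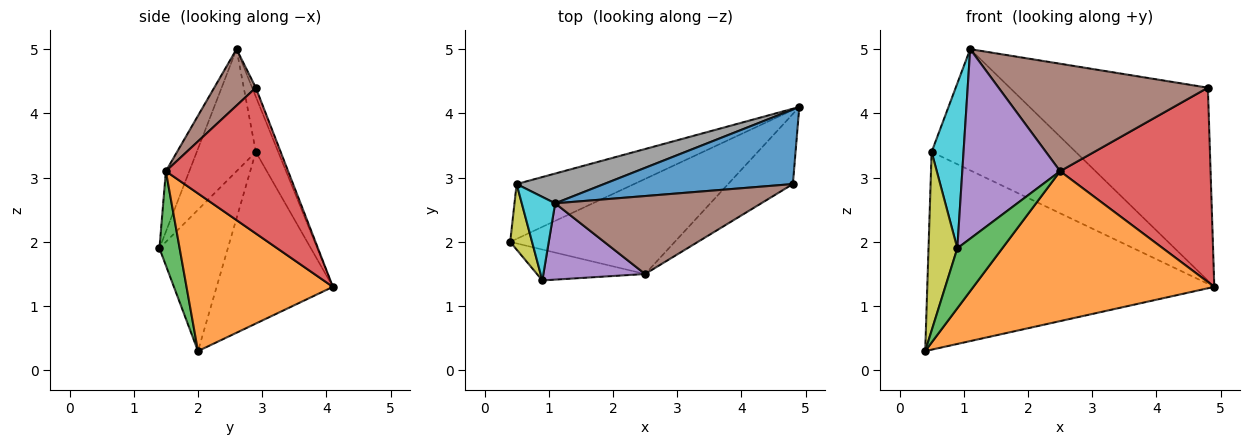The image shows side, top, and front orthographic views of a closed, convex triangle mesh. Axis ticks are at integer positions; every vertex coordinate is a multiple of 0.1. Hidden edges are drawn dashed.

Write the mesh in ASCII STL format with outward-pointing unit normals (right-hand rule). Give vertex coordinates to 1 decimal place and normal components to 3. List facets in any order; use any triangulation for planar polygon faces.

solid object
 facet normal -0.017 0.933 0.360
  outer loop
   vertex 4.8 2.9 4.4
   vertex 4.9 4.1 1.3
   vertex 1.1 2.6 5.0
  endloop
 endfacet
 facet normal 0.457 -0.751 -0.477
  outer loop
   vertex 2.5 1.5 3.1
   vertex 0.4 2.0 0.3
   vertex 4.9 4.1 1.3
  endloop
 endfacet
 facet normal 0.371 -0.826 -0.425
  outer loop
   vertex 2.5 1.5 3.1
   vertex 0.9 1.4 1.9
   vertex 0.4 2.0 0.3
  endloop
 endfacet
 facet normal 0.607 -0.747 -0.270
  outer loop
   vertex 2.5 1.5 3.1
   vertex 4.9 4.1 1.3
   vertex 4.8 2.9 4.4
  endloop
 endfacet
 facet normal -0.217 -0.906 0.365
  outer loop
   vertex 2.5 1.5 3.1
   vertex 1.1 2.6 5.0
   vertex 0.9 1.4 1.9
  endloop
 endfacet
 facet normal 0.159 -0.799 0.580
  outer loop
   vertex 2.5 1.5 3.1
   vertex 4.8 2.9 4.4
   vertex 1.1 2.6 5.0
  endloop
 endfacet
 facet normal -0.364 0.898 -0.249
  outer loop
   vertex 0.5 2.9 3.4
   vertex 4.9 4.1 1.3
   vertex 0.4 2.0 0.3
  endloop
 endfacet
 facet normal -0.149 0.960 0.236
  outer loop
   vertex 0.5 2.9 3.4
   vertex 1.1 2.6 5.0
   vertex 4.9 4.1 1.3
  endloop
 endfacet
 facet normal -0.912 -0.384 0.141
  outer loop
   vertex 0.5 2.9 3.4
   vertex 0.4 2.0 0.3
   vertex 0.9 1.4 1.9
  endloop
 endfacet
 facet normal -0.855 -0.462 0.234
  outer loop
   vertex 0.5 2.9 3.4
   vertex 0.9 1.4 1.9
   vertex 1.1 2.6 5.0
  endloop
 endfacet
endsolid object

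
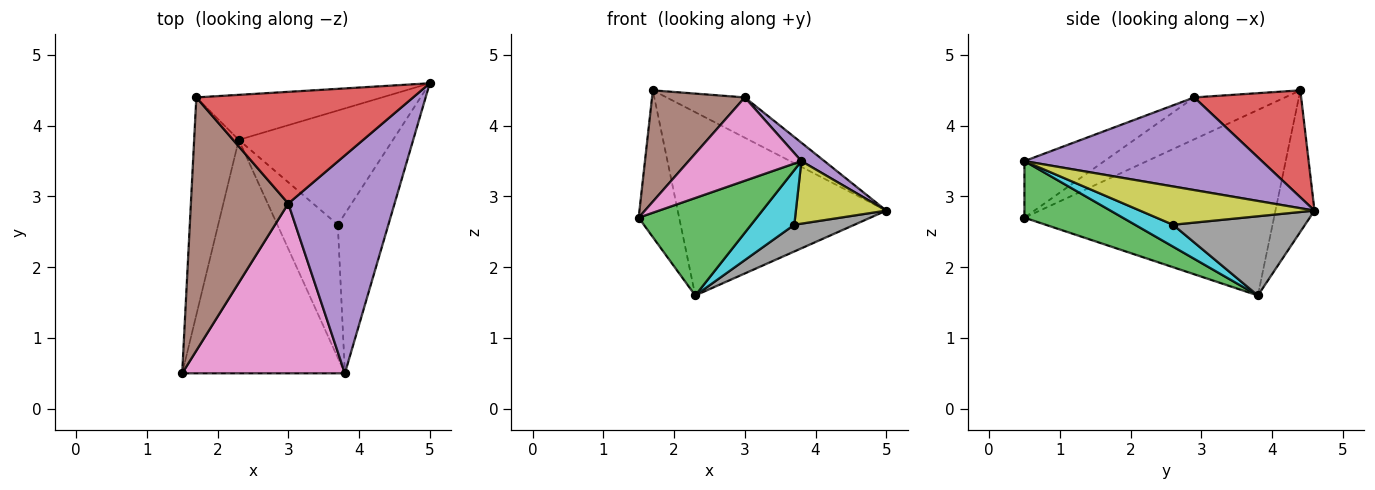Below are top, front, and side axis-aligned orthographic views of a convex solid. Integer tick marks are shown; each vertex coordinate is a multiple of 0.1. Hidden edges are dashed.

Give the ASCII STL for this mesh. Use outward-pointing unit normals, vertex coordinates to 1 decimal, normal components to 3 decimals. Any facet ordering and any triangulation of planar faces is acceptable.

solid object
 facet normal -0.960 0.156 -0.231
  outer loop
   vertex 2.3 3.8 1.6
   vertex 1.5 0.5 2.7
   vertex 1.7 4.4 4.5
  endloop
 endfacet
 facet normal -0.179 0.955 -0.235
  outer loop
   vertex 2.3 3.8 1.6
   vertex 1.7 4.4 4.5
   vertex 5.0 4.6 2.8
  endloop
 endfacet
 facet normal 0.306 -0.367 -0.879
  outer loop
   vertex 3.8 0.5 3.5
   vertex 1.5 0.5 2.7
   vertex 2.3 3.8 1.6
  endloop
 endfacet
 facet normal 0.421 0.308 0.853
  outer loop
   vertex 3.0 2.9 4.4
   vertex 5.0 4.6 2.8
   vertex 1.7 4.4 4.5
  endloop
 endfacet
 facet normal 0.656 -0.064 0.752
  outer loop
   vertex 3.0 2.9 4.4
   vertex 3.8 0.5 3.5
   vertex 5.0 4.6 2.8
  endloop
 endfacet
 facet normal -0.366 -0.374 0.852
  outer loop
   vertex 3.0 2.9 4.4
   vertex 1.7 4.4 4.5
   vertex 1.5 0.5 2.7
  endloop
 endfacet
 facet normal -0.298 -0.421 0.857
  outer loop
   vertex 3.0 2.9 4.4
   vertex 1.5 0.5 2.7
   vertex 3.8 0.5 3.5
  endloop
 endfacet
 facet normal 0.447 -0.204 -0.871
  outer loop
   vertex 3.7 2.6 2.6
   vertex 2.3 3.8 1.6
   vertex 5.0 4.6 2.8
  endloop
 endfacet
 facet normal 0.576 -0.299 -0.761
  outer loop
   vertex 3.7 2.6 2.6
   vertex 5.0 4.6 2.8
   vertex 3.8 0.5 3.5
  endloop
 endfacet
 facet normal 0.317 -0.361 -0.877
  outer loop
   vertex 3.7 2.6 2.6
   vertex 3.8 0.5 3.5
   vertex 2.3 3.8 1.6
  endloop
 endfacet
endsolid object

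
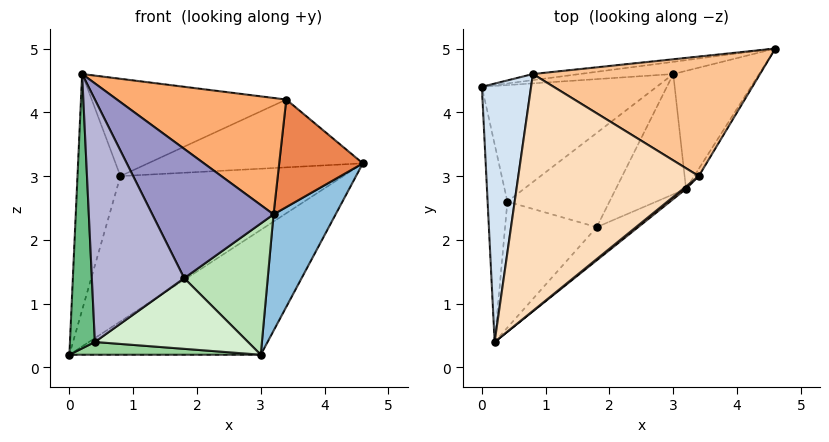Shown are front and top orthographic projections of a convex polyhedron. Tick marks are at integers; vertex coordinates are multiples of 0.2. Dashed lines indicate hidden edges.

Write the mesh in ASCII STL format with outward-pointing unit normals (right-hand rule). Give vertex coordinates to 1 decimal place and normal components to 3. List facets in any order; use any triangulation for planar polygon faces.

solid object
 facet normal -0.066 0.993 -0.097
  outer loop
   vertex 3.0 4.6 0.2
   vertex 0.0 4.4 0.2
   vertex 4.6 5.0 3.2
  endloop
 endfacet
 facet normal 0.834 -0.388 -0.393
  outer loop
   vertex 3.0 4.6 0.2
   vertex 4.6 5.0 3.2
   vertex 3.2 2.8 2.4
  endloop
 endfacet
 facet normal -0.102 0.994 -0.042
  outer loop
   vertex 0.8 4.6 3.0
   vertex 4.6 5.0 3.2
   vertex 0.0 4.4 0.2
  endloop
 endfacet
 facet normal -0.940 0.230 0.252
  outer loop
   vertex 0.8 4.6 3.0
   vertex 0.0 4.4 0.2
   vertex 0.2 0.4 4.6
  endloop
 endfacet
 facet normal 0.849 -0.527 -0.036
  outer loop
   vertex 3.4 3.0 4.2
   vertex 3.2 2.8 2.4
   vertex 4.6 5.0 3.2
  endloop
 endfacet
 facet normal 0.632 -0.775 0.016
  outer loop
   vertex 3.4 3.0 4.2
   vertex 0.2 0.4 4.6
   vertex 3.2 2.8 2.4
  endloop
 endfacet
 facet normal -0.097 0.491 0.866
  outer loop
   vertex 3.4 3.0 4.2
   vertex 4.6 5.0 3.2
   vertex 0.8 4.6 3.0
  endloop
 endfacet
 facet normal -0.190 0.373 0.908
  outer loop
   vertex 3.4 3.0 4.2
   vertex 0.8 4.6 3.0
   vertex 0.2 0.4 4.6
  endloop
 endfacet
 facet normal -0.958 -0.232 -0.167
  outer loop
   vertex 0.4 2.6 0.4
   vertex 0.2 0.4 4.6
   vertex 0.0 4.4 0.2
  endloop
 endfacet
 facet normal 0.007 -0.109 -0.994
  outer loop
   vertex 0.4 2.6 0.4
   vertex 0.0 4.4 0.2
   vertex 3.0 4.6 0.2
  endloop
 endfacet
 facet normal 0.624 -0.576 -0.528
  outer loop
   vertex 1.8 2.2 1.4
   vertex 3.0 4.6 0.2
   vertex 3.2 2.8 2.4
  endloop
 endfacet
 facet normal 0.371 -0.557 -0.743
  outer loop
   vertex 1.8 2.2 1.4
   vertex 0.4 2.6 0.4
   vertex 3.0 4.6 0.2
  endloop
 endfacet
 facet normal 0.510 -0.833 -0.214
  outer loop
   vertex 1.8 2.2 1.4
   vertex 3.2 2.8 2.4
   vertex 0.2 0.4 4.6
  endloop
 endfacet
 facet normal 0.076 -0.885 -0.460
  outer loop
   vertex 1.8 2.2 1.4
   vertex 0.2 0.4 4.6
   vertex 0.4 2.6 0.4
  endloop
 endfacet
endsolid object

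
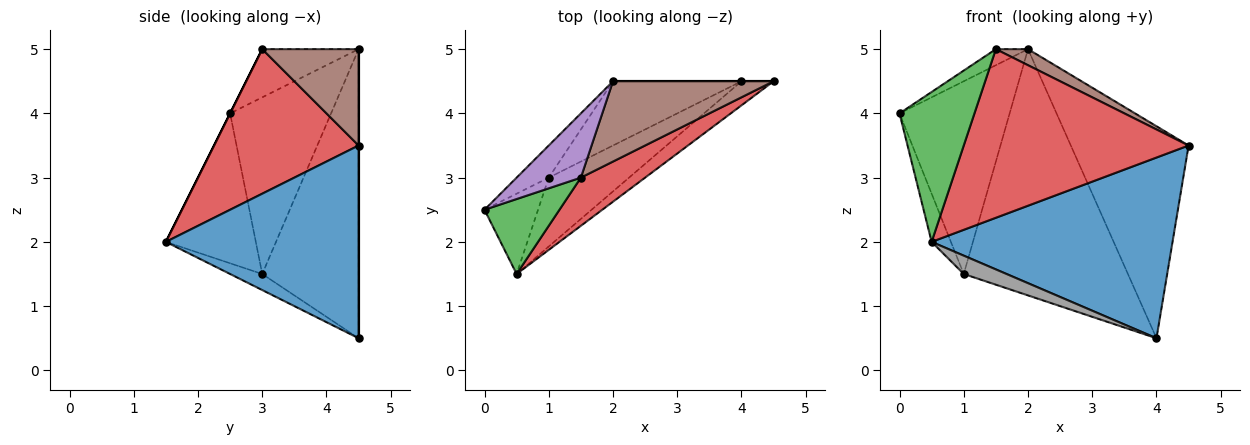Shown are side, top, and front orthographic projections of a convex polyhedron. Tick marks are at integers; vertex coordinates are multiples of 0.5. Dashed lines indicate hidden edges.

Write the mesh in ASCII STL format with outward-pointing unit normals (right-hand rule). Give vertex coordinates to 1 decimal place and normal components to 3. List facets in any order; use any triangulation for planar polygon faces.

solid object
 facet normal 0.621 -0.777 -0.104
  outer loop
   vertex 4.0 4.5 0.5
   vertex 4.5 4.5 3.5
   vertex 0.5 1.5 2.0
  endloop
 endfacet
 facet normal 0.000 1.000 0.000
  outer loop
   vertex 2.0 4.5 5.0
   vertex 4.5 4.5 3.5
   vertex 4.0 4.5 0.5
  endloop
 endfacet
 facet normal 0.000 -0.894 0.447
  outer loop
   vertex 1.5 3.0 5.0
   vertex 0.0 2.5 4.0
   vertex 0.5 1.5 2.0
  endloop
 endfacet
 facet normal 0.526 -0.818 0.234
  outer loop
   vertex 1.5 3.0 5.0
   vertex 0.5 1.5 2.0
   vertex 4.5 4.5 3.5
  endloop
 endfacet
 facet normal -0.588 0.196 0.784
  outer loop
   vertex 1.5 3.0 5.0
   vertex 2.0 4.5 5.0
   vertex 0.0 2.5 4.0
  endloop
 endfacet
 facet normal 0.507 -0.169 0.845
  outer loop
   vertex 1.5 3.0 5.0
   vertex 4.5 4.5 3.5
   vertex 2.0 4.5 5.0
  endloop
 endfacet
 facet normal -0.923 0.198 -0.330
  outer loop
   vertex 1.0 3.0 1.5
   vertex 0.5 1.5 2.0
   vertex 0.0 2.5 4.0
  endloop
 endfacet
 facet normal -0.190 -0.253 -0.949
  outer loop
   vertex 1.0 3.0 1.5
   vertex 4.0 4.5 0.5
   vertex 0.5 1.5 2.0
  endloop
 endfacet
 facet normal -0.671 0.732 -0.122
  outer loop
   vertex 1.0 3.0 1.5
   vertex 0.0 2.5 4.0
   vertex 2.0 4.5 5.0
  endloop
 endfacet
 facet normal -0.494 0.841 -0.219
  outer loop
   vertex 1.0 3.0 1.5
   vertex 2.0 4.5 5.0
   vertex 4.0 4.5 0.5
  endloop
 endfacet
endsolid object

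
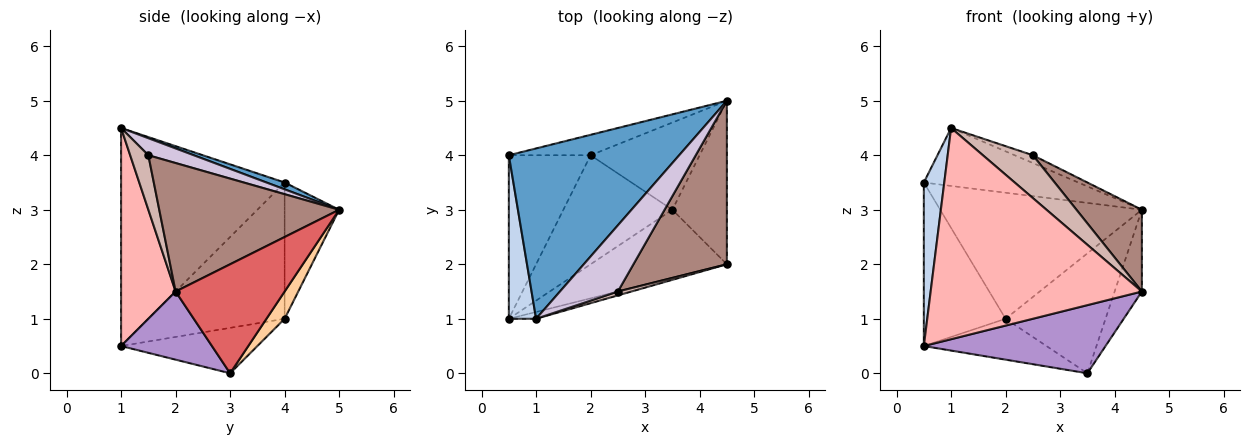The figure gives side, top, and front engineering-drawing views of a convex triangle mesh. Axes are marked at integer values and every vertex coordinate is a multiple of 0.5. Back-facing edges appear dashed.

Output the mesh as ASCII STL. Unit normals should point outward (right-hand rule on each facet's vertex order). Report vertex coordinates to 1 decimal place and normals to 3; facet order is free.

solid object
 facet normal 0.038 0.322 0.946
  outer loop
   vertex 1.0 1.0 4.5
   vertex 4.5 5.0 3.0
   vertex 0.5 4.0 3.5
  endloop
 endfacet
 facet normal -0.985 -0.123 0.123
  outer loop
   vertex 0.5 1.0 0.5
   vertex 1.0 1.0 4.5
   vertex 0.5 4.0 3.5
  endloop
 endfacet
 facet normal -0.258 0.954 -0.155
  outer loop
   vertex 2.0 4.0 1.0
   vertex 0.5 4.0 3.5
   vertex 4.5 5.0 3.0
  endloop
 endfacet
 facet normal 0.145 0.800 -0.582
  outer loop
   vertex 2.0 4.0 1.0
   vertex 4.5 5.0 3.0
   vertex 3.5 3.0 0.0
  endloop
 endfacet
 facet normal -0.762 0.457 -0.457
  outer loop
   vertex 2.0 4.0 1.0
   vertex 0.5 1.0 0.5
   vertex 0.5 4.0 3.5
  endloop
 endfacet
 facet normal -0.363 0.327 -0.872
  outer loop
   vertex 2.0 4.0 1.0
   vertex 3.5 3.0 0.0
   vertex 0.5 1.0 0.5
  endloop
 endfacet
 facet normal 0.873 0.218 -0.436
  outer loop
   vertex 4.5 2.0 1.5
   vertex 3.5 3.0 0.0
   vertex 4.5 5.0 3.0
  endloop
 endfacet
 facet normal 0.250 -0.968 -0.031
  outer loop
   vertex 4.5 2.0 1.5
   vertex 1.0 1.0 4.5
   vertex 0.5 1.0 0.5
  endloop
 endfacet
 facet normal 0.333 -0.667 -0.667
  outer loop
   vertex 4.5 2.0 1.5
   vertex 0.5 1.0 0.5
   vertex 3.5 3.0 0.0
  endloop
 endfacet
 facet normal 0.280 0.112 0.953
  outer loop
   vertex 2.5 1.5 4.0
   vertex 4.5 5.0 3.0
   vertex 1.0 1.0 4.5
  endloop
 endfacet
 facet normal 0.776 -0.282 0.564
  outer loop
   vertex 2.5 1.5 4.0
   vertex 4.5 2.0 1.5
   vertex 4.5 5.0 3.0
  endloop
 endfacet
 facet normal 0.341 -0.936 0.085
  outer loop
   vertex 2.5 1.5 4.0
   vertex 1.0 1.0 4.5
   vertex 4.5 2.0 1.5
  endloop
 endfacet
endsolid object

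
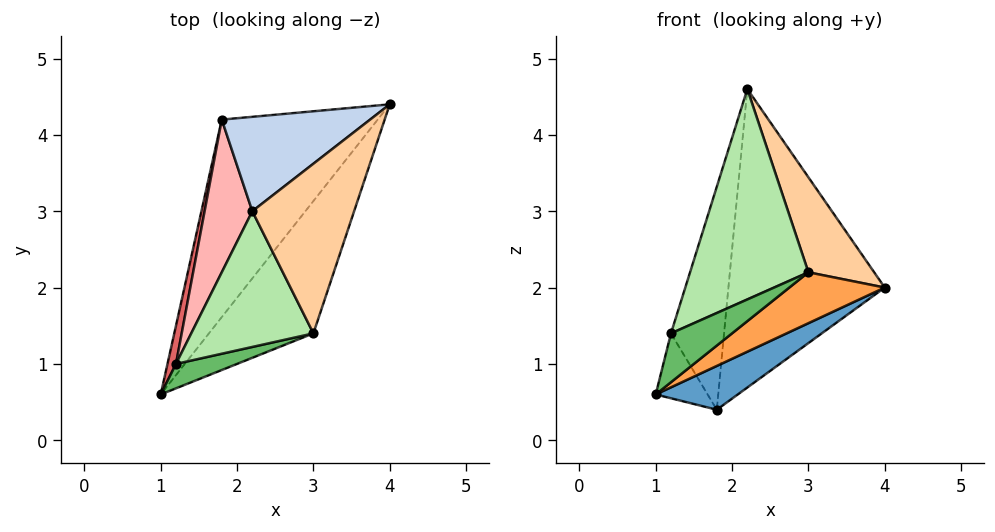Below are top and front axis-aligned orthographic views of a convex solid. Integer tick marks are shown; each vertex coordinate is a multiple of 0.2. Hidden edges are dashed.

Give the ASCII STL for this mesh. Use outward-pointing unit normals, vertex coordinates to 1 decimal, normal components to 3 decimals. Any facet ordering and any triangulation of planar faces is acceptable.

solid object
 facet normal 0.589 -0.175 -0.789
  outer loop
   vertex 1.8 4.2 0.4
   vertex 4.0 4.4 2.0
   vertex 1.0 0.6 0.6
  endloop
 endfacet
 facet normal -0.293 0.912 0.288
  outer loop
   vertex 2.2 3.0 4.6
   vertex 4.0 4.4 2.0
   vertex 1.8 4.2 0.4
  endloop
 endfacet
 facet normal 0.665 -0.268 -0.697
  outer loop
   vertex 3.0 1.4 2.2
   vertex 1.0 0.6 0.6
   vertex 4.0 4.4 2.0
  endloop
 endfacet
 facet normal 0.854 -0.254 0.454
  outer loop
   vertex 3.0 1.4 2.2
   vertex 4.0 4.4 2.0
   vertex 2.2 3.0 4.6
  endloop
 endfacet
 facet normal 0.000 -0.894 0.447
  outer loop
   vertex 1.2 1.0 1.4
   vertex 1.0 0.6 0.6
   vertex 3.0 1.4 2.2
  endloop
 endfacet
 facet normal -0.054 -0.839 0.541
  outer loop
   vertex 1.2 1.0 1.4
   vertex 3.0 1.4 2.2
   vertex 2.2 3.0 4.6
  endloop
 endfacet
 facet normal -0.966 0.222 0.131
  outer loop
   vertex 1.2 1.0 1.4
   vertex 1.8 4.2 0.4
   vertex 1.0 0.6 0.6
  endloop
 endfacet
 facet normal -0.961 0.229 0.157
  outer loop
   vertex 1.2 1.0 1.4
   vertex 2.2 3.0 4.6
   vertex 1.8 4.2 0.4
  endloop
 endfacet
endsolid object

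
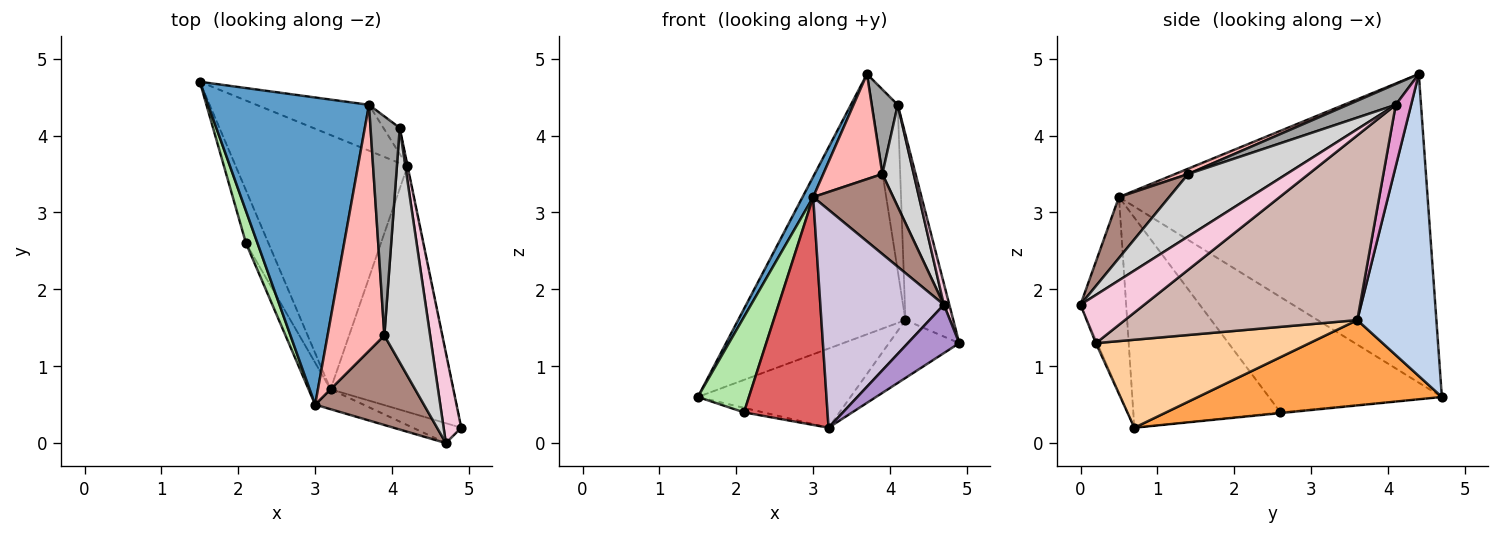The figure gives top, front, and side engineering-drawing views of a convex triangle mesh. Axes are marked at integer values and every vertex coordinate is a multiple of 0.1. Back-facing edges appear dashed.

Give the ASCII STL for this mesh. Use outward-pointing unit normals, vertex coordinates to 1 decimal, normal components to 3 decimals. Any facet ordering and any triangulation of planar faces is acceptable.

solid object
 facet normal -0.886 -0.030 0.462
  outer loop
   vertex 3.0 0.5 3.2
   vertex 3.7 4.4 4.8
   vertex 1.5 4.7 0.6
  endloop
 endfacet
 facet normal 0.422 0.893 -0.157
  outer loop
   vertex 4.2 3.6 1.6
   vertex 1.5 4.7 0.6
   vertex 3.7 4.4 4.8
  endloop
 endfacet
 facet normal 0.429 0.269 -0.863
  outer loop
   vertex 4.2 3.6 1.6
   vertex 3.2 0.7 0.2
   vertex 1.5 4.7 0.6
  endloop
 endfacet
 facet normal 0.572 0.188 -0.798
  outer loop
   vertex 4.2 3.6 1.6
   vertex 4.9 0.2 1.3
   vertex 3.2 0.7 0.2
  endloop
 endfacet
 facet normal -0.034 0.085 -0.996
  outer loop
   vertex 2.1 2.6 0.4
   vertex 1.5 4.7 0.6
   vertex 3.2 0.7 0.2
  endloop
 endfacet
 facet normal -0.955 -0.282 0.095
  outer loop
   vertex 2.1 2.6 0.4
   vertex 3.0 0.5 3.2
   vertex 1.5 4.7 0.6
  endloop
 endfacet
 facet normal -0.866 -0.492 -0.091
  outer loop
   vertex 2.1 2.6 0.4
   vertex 3.2 0.7 0.2
   vertex 3.0 0.5 3.2
  endloop
 endfacet
 facet normal 0.086 -0.391 0.916
  outer loop
   vertex 3.9 1.4 3.5
   vertex 3.7 4.4 4.8
   vertex 3.0 0.5 3.2
  endloop
 endfacet
 facet normal -0.026 -0.925 -0.380
  outer loop
   vertex 4.7 0.0 1.8
   vertex 3.2 0.7 0.2
   vertex 4.9 0.2 1.3
  endloop
 endfacet
 facet normal -0.345 -0.935 -0.085
  outer loop
   vertex 4.7 0.0 1.8
   vertex 3.0 0.5 3.2
   vertex 3.2 0.7 0.2
  endloop
 endfacet
 facet normal 0.386 -0.615 0.688
  outer loop
   vertex 4.7 0.0 1.8
   vertex 3.9 1.4 3.5
   vertex 3.0 0.5 3.2
  endloop
 endfacet
 facet normal 0.979 0.202 -0.001
  outer loop
   vertex 4.1 4.1 4.4
   vertex 4.9 0.2 1.3
   vertex 4.2 3.6 1.6
  endloop
 endfacet
 facet normal 0.505 0.853 -0.134
  outer loop
   vertex 4.1 4.1 4.4
   vertex 4.2 3.6 1.6
   vertex 3.7 4.4 4.8
  endloop
 endfacet
 facet normal 0.936 -0.080 0.342
  outer loop
   vertex 4.1 4.1 4.4
   vertex 4.7 0.0 1.8
   vertex 4.9 0.2 1.3
  endloop
 endfacet
 facet normal 0.553 -0.300 0.778
  outer loop
   vertex 4.1 4.1 4.4
   vertex 3.7 4.4 4.8
   vertex 3.9 1.4 3.5
  endloop
 endfacet
 facet normal 0.781 -0.249 0.572
  outer loop
   vertex 4.1 4.1 4.4
   vertex 3.9 1.4 3.5
   vertex 4.7 0.0 1.8
  endloop
 endfacet
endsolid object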